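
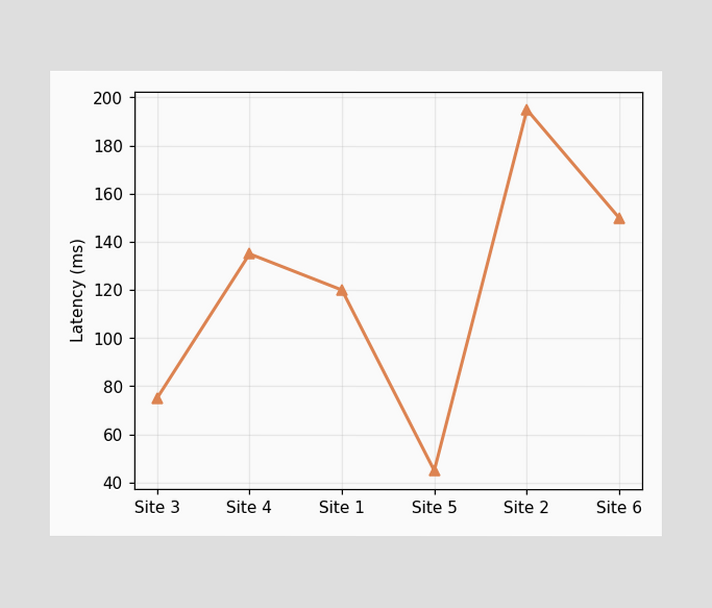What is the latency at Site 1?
At Site 1, the line is at 120ms.

120ms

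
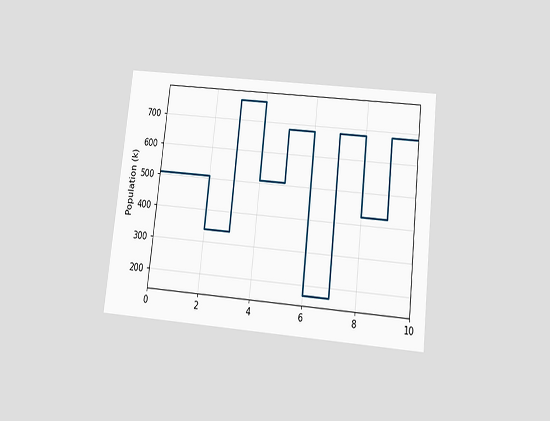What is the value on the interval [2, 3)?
The chart is tilted about 6° clockwise and viewed slightly from below. On [2, 3) the step sits at 340k.

340k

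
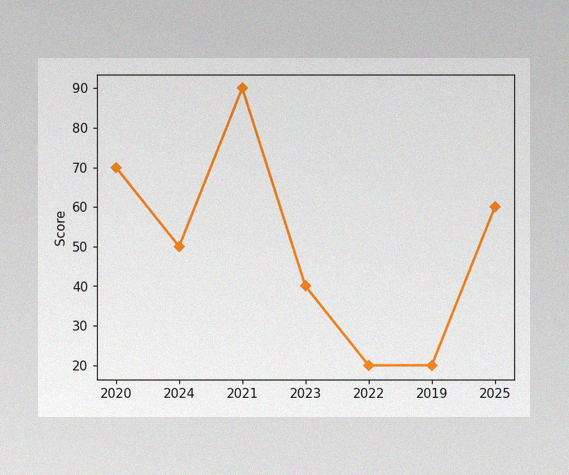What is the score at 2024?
50

The image has some photo noise and uneven lighting. At 2024, the line is at 50.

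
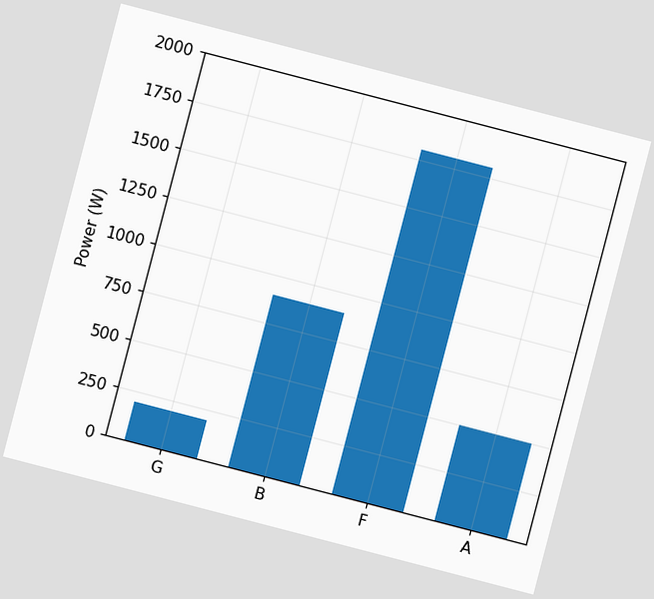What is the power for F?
1800W

The chart is tilted about 15° clockwise. Reading along the chart's y-axis, the F bar reaches 1800W.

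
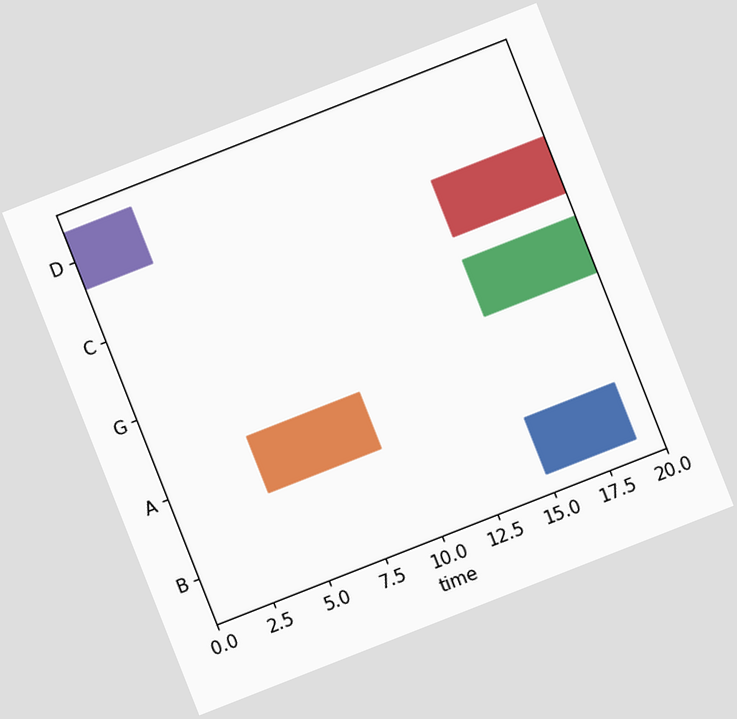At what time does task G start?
The chart is tilted about 21° counter-clockwise. The G bar begins at t=15.

15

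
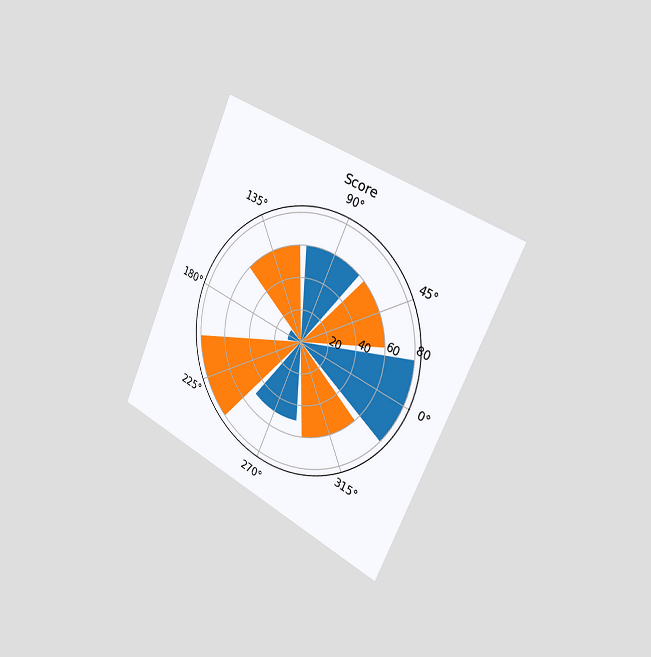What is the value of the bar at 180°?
The chart is tilted about 24° clockwise and viewed slightly from the right. The bar at 180° reaches 10 on the radial axis.

10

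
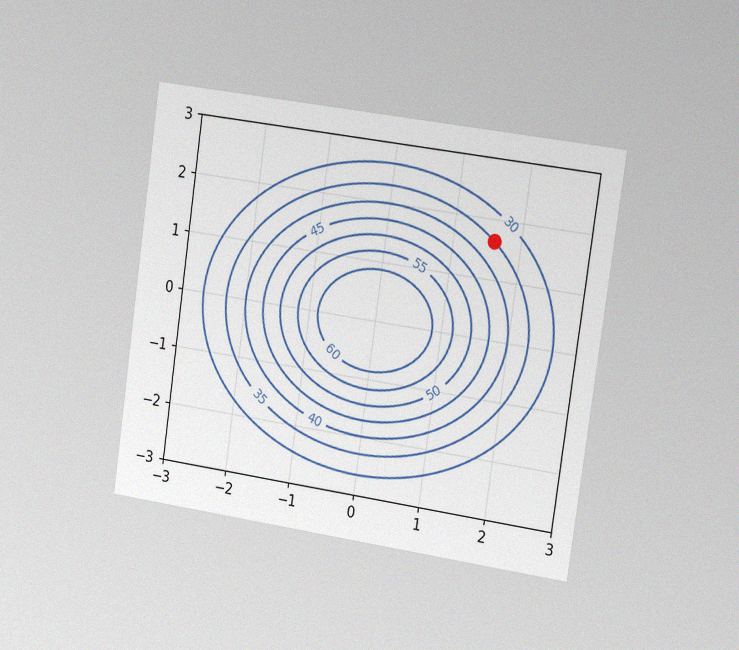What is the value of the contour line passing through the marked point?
The chart is tilted about 8° clockwise and viewed slightly from the right, with some photo noise. The marked point sits on the contour labelled 35.

35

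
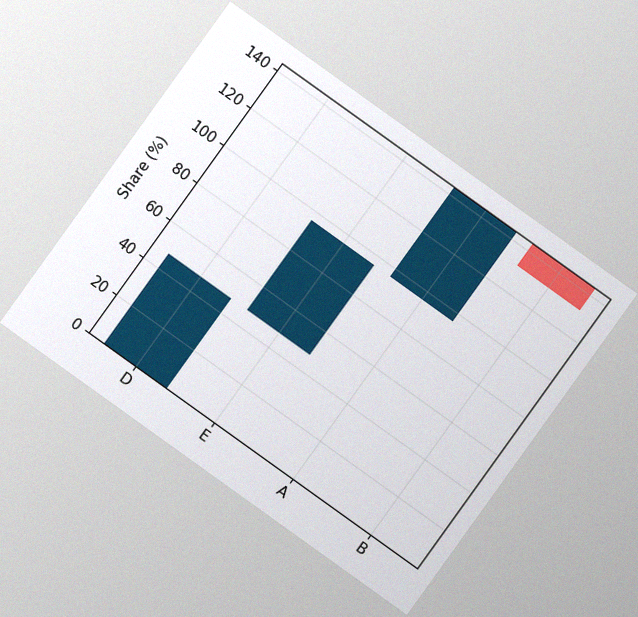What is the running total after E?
The chart is tilted about 36° clockwise, with some photo noise. After E the running total reaches 96%.

96%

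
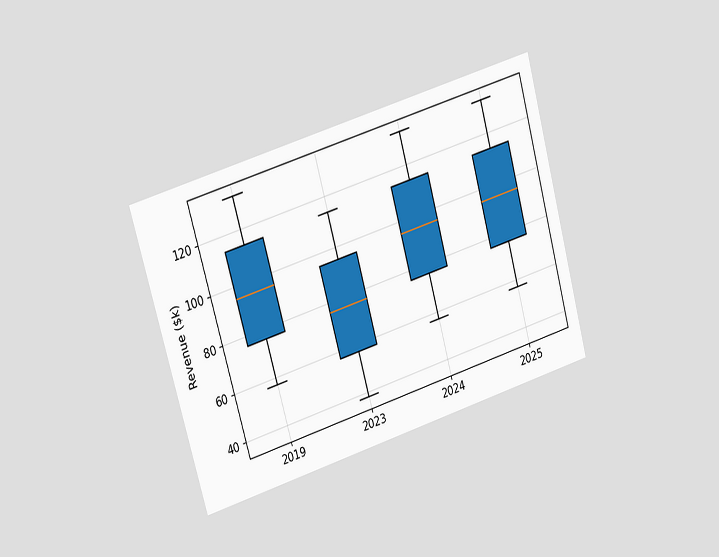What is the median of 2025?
The chart is tilted about 16° counter-clockwise and viewed at a slight angle. The median line in the 2025 box sits at $95k.

$95k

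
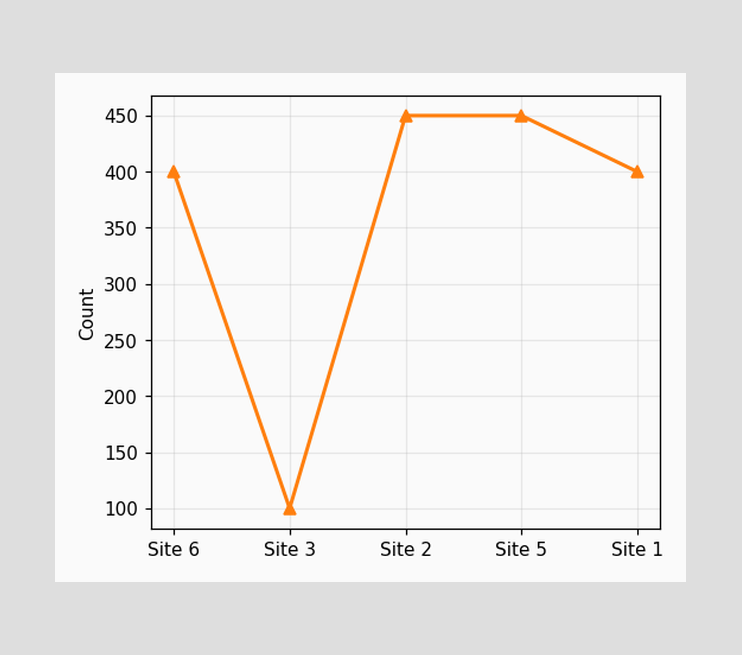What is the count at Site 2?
At Site 2, the line is at 450.

450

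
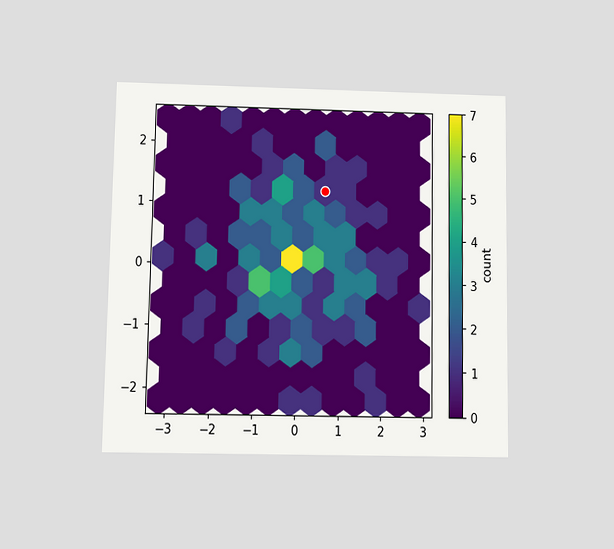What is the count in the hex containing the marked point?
1

The chart is viewed at a slight angle. The marked hex reads 1 on the colorbar.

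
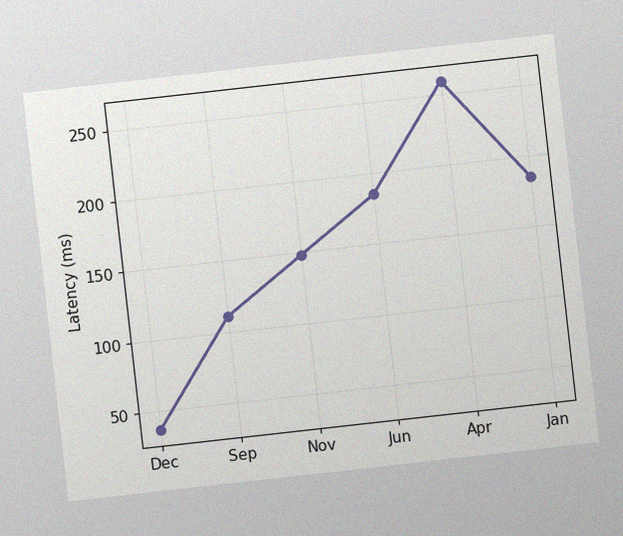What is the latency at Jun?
The chart is tilted about 6° counter-clockwise, with some photo noise. At Jun, the line is at 185ms.

185ms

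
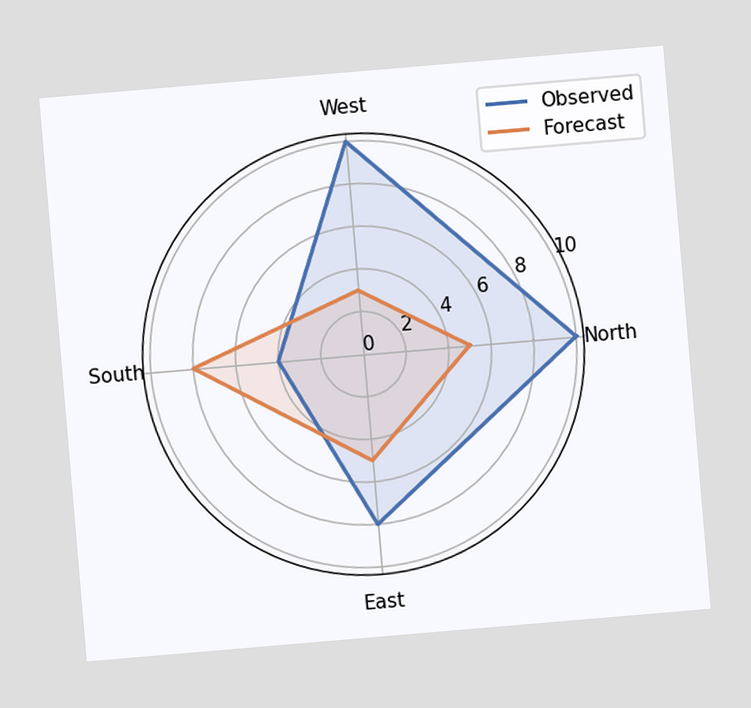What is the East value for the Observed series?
8

The chart is tilted about 5° counter-clockwise. On the East axis, Observed reaches 8.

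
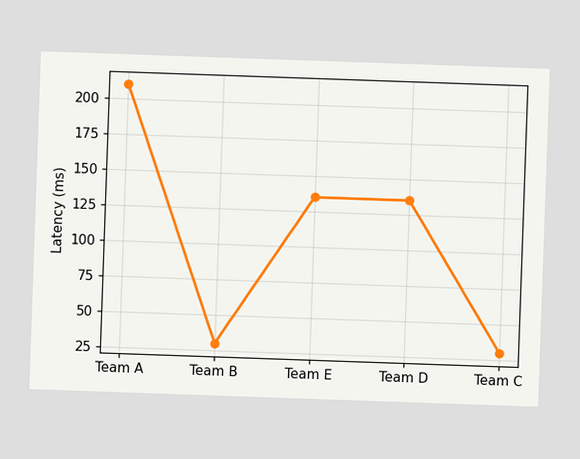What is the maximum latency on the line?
210ms

The highest point is at Team A, and reading across to the y-axis gives 210ms.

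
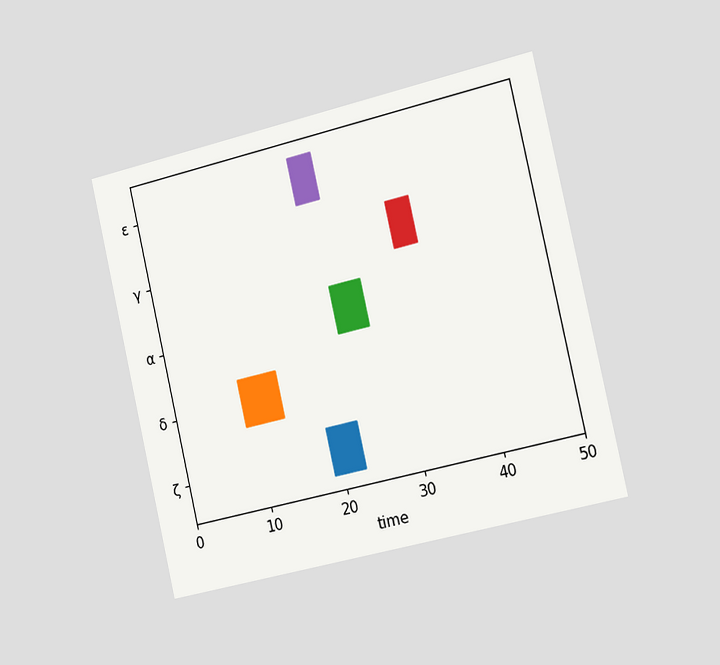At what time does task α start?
The chart is tilted about 13° counter-clockwise and viewed slightly from the right. The α bar begins at t=23.

23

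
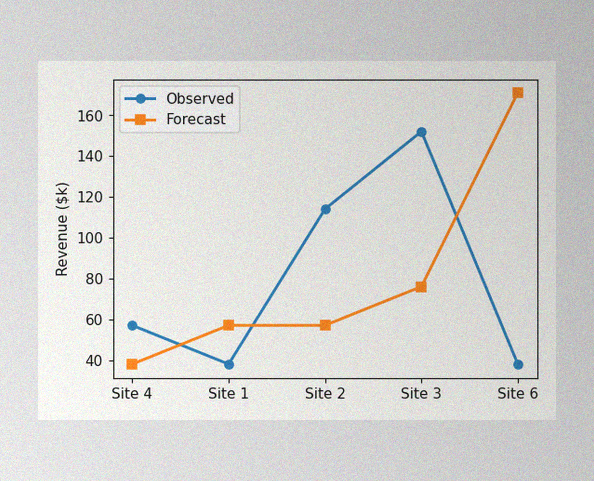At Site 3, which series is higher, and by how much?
The image has some photo noise and uneven lighting. At Site 3, Observed sits above the other line by $76k.

Observed, by $76k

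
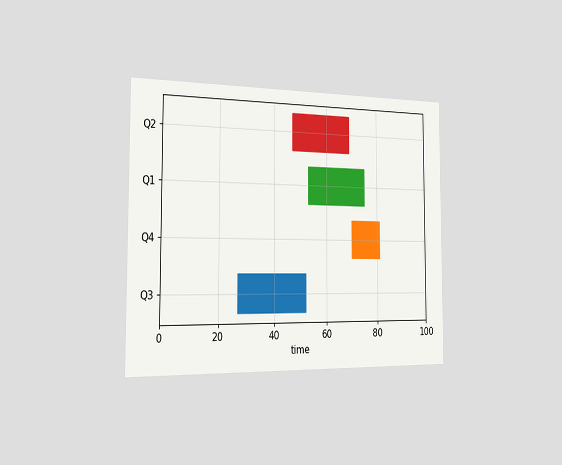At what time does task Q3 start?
27

The chart is viewed slightly from the left. The Q3 bar begins at t=27.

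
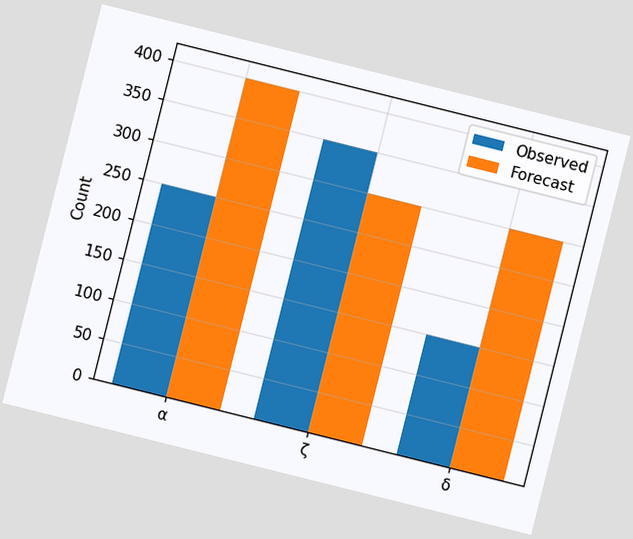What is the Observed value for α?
250

The chart is tilted about 14° clockwise. The Observed bar at α reaches 250 on the y-axis.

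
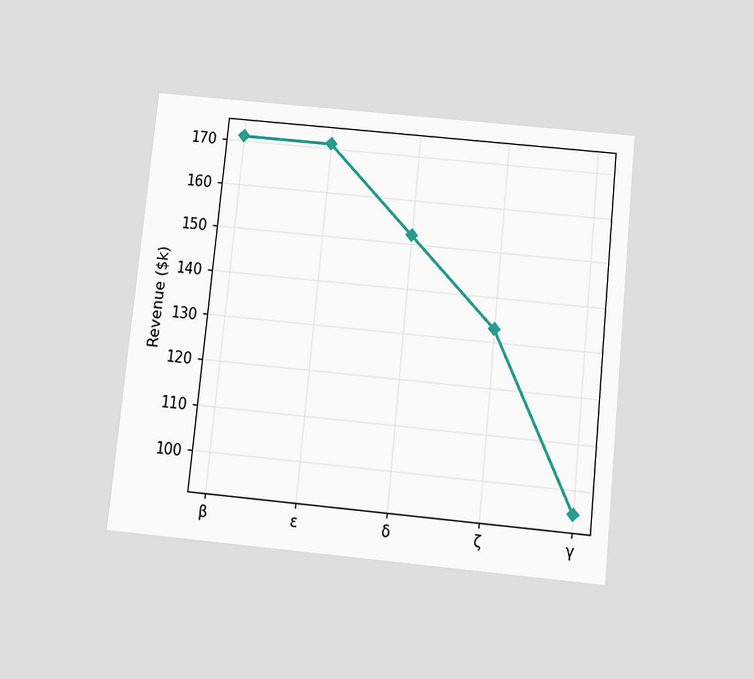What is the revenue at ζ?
$133k

The chart is tilted about 6° clockwise and viewed slightly from below. At ζ, the line is at $133k.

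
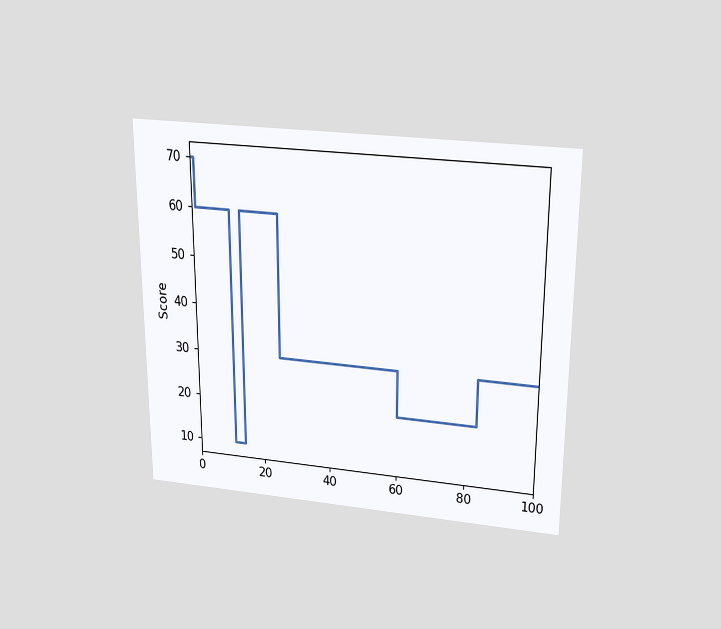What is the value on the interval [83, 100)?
The chart is viewed slightly from above. On [83, 100) the step sits at 30.

30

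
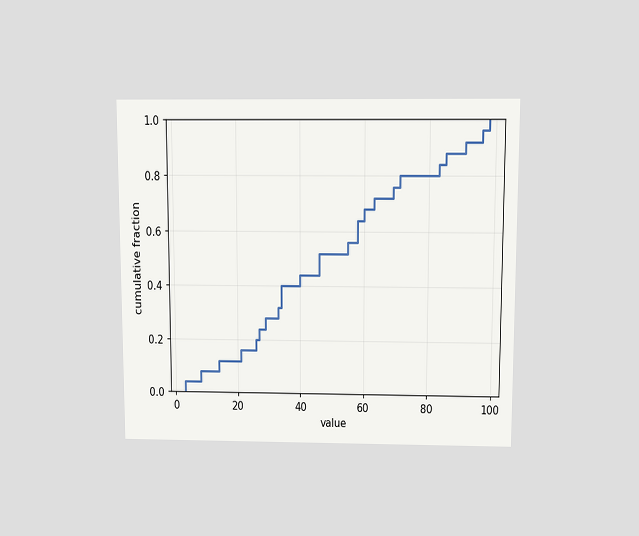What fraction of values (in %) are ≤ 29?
The chart is viewed slightly from above. At x=29 the ECDF step is at 28%.

28%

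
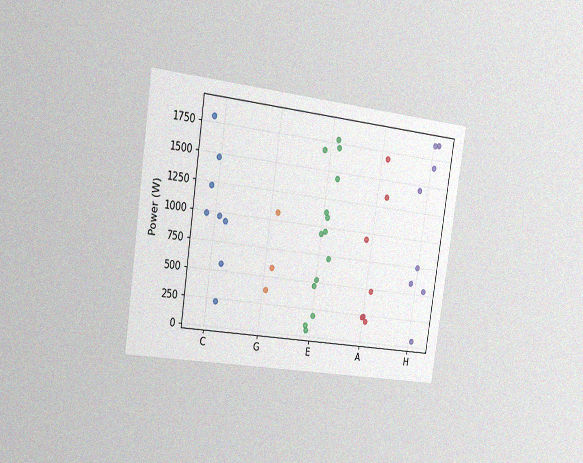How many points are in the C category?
8

The chart is tilted about 9° clockwise and viewed slightly from the left, with some photo noise. Counting the markers in the C column gives 8.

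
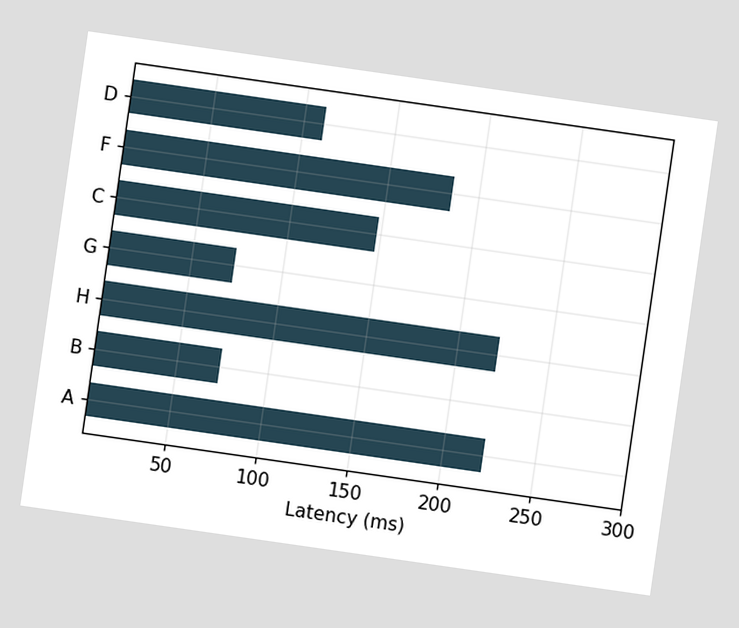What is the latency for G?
The chart is tilted about 8° clockwise. Reading along the chart's x-axis, the G bar reaches 74ms.

74ms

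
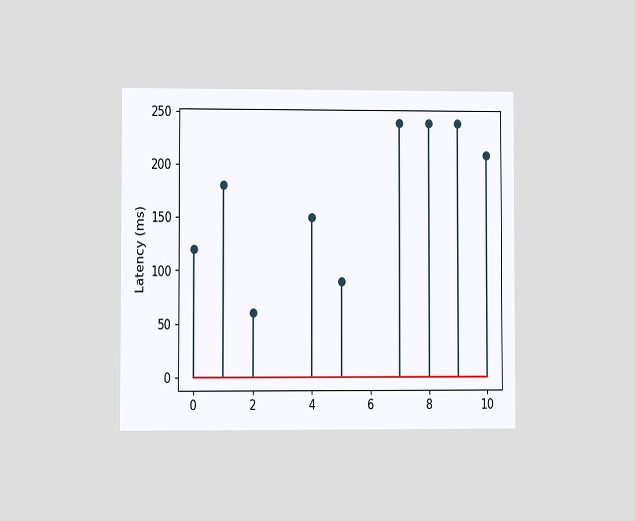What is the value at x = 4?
150ms

The chart is viewed at a slight angle. The stem at x=4 reaches 150ms.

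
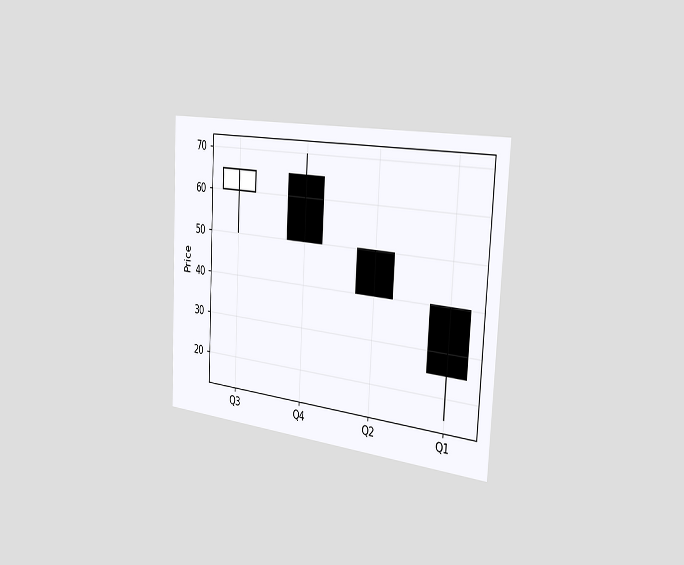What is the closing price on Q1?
25

The chart is tilted about 3° clockwise and viewed slightly from the right. The Q1 candle closes at 25.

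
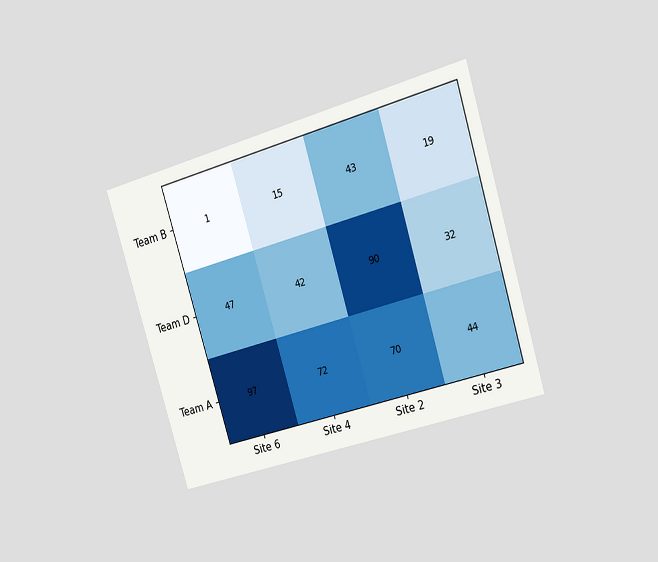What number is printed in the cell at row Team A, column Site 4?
The chart is tilted about 17° counter-clockwise and viewed slightly from the right. The (Team A, Site 4) cell reads 72.

72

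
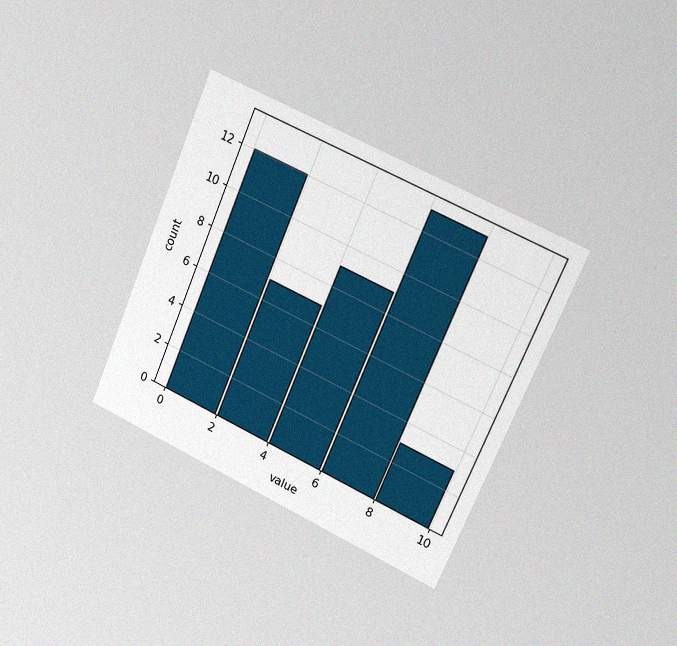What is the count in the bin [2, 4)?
7

The chart is tilted about 23° clockwise and viewed slightly from the right, with some photo noise. The [2, 4) bin has height 7.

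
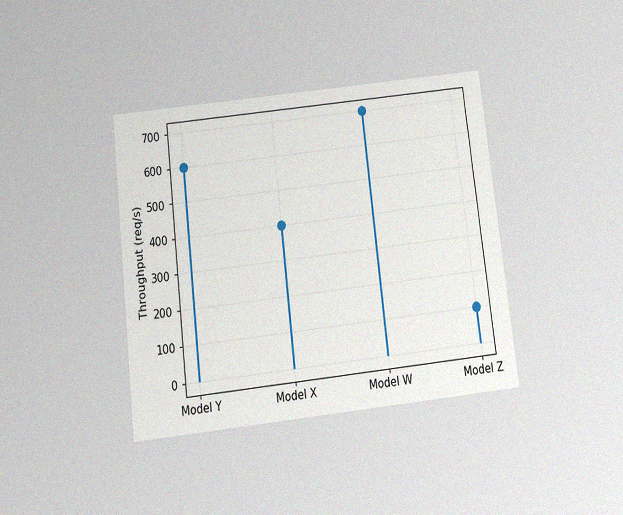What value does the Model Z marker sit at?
The chart is tilted about 7° counter-clockwise and viewed slightly from below, with some photo noise. The Model Z marker sits at 100req/s.

100req/s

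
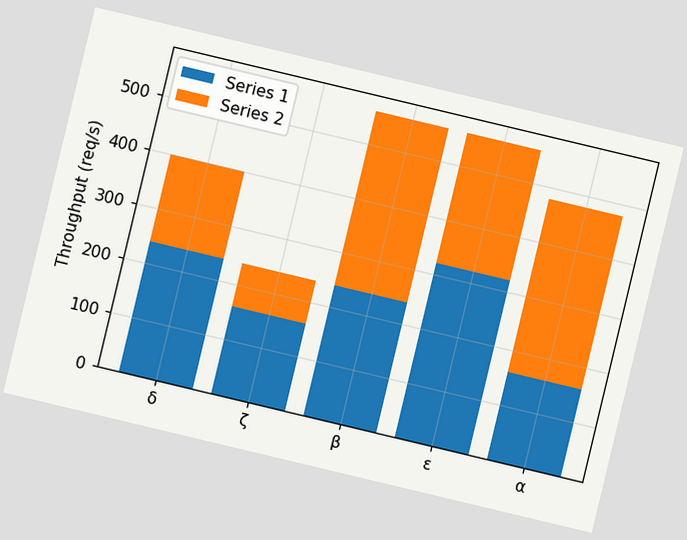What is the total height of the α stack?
The chart is tilted about 13° clockwise. The α stack's top reaches 480req/s on the y-axis.

480req/s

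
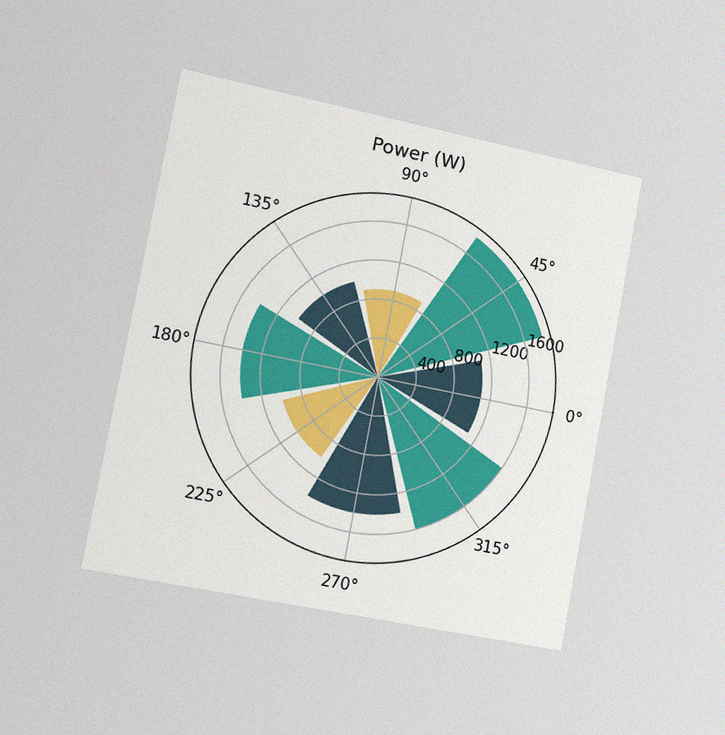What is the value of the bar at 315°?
1600W

The chart is tilted about 11° clockwise and viewed slightly from the left, with some photo noise. The bar at 315° reaches 1600W on the radial axis.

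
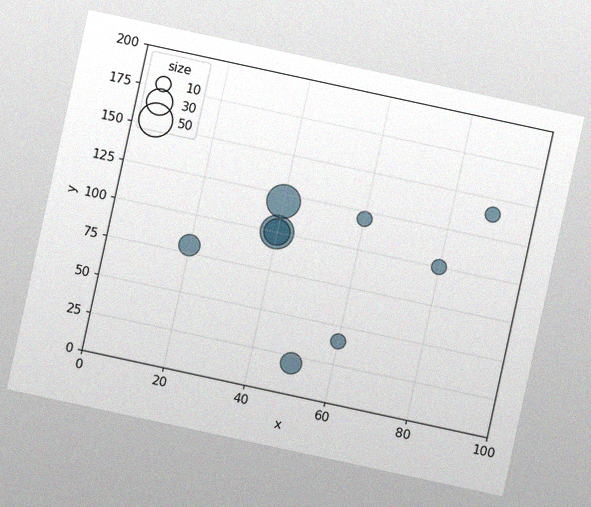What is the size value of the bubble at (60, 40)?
10

The chart is tilted about 12° clockwise, with some photo noise. Matching the bubble at (60, 40) against the size legend gives 10.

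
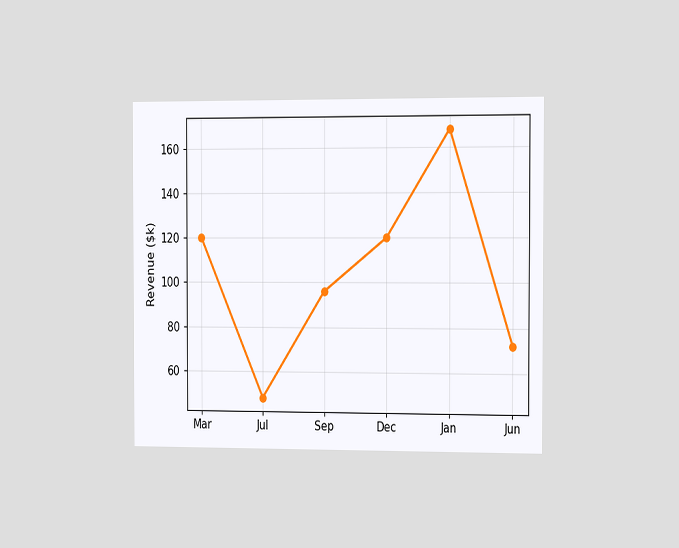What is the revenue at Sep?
$96k

The chart is viewed slightly from the right. At Sep, the line is at $96k.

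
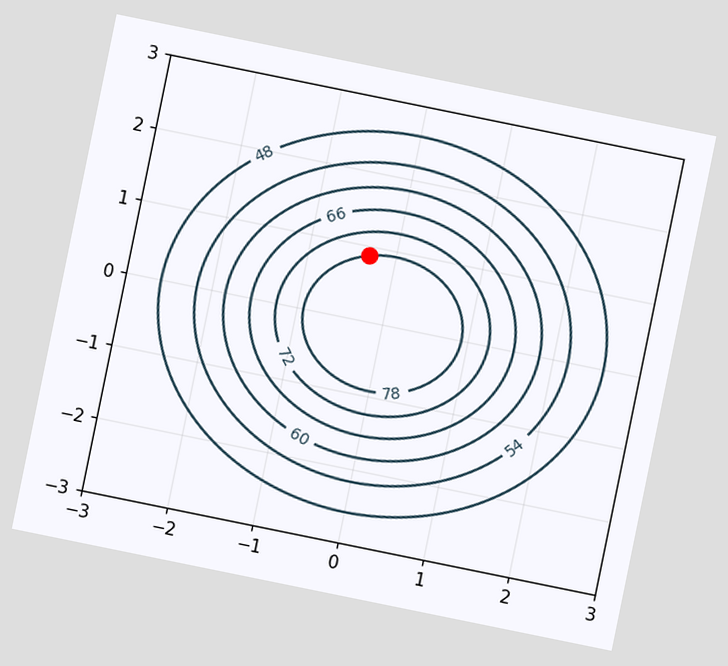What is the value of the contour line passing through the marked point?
The chart is tilted about 12° clockwise. The marked point sits on the contour labelled 78.

78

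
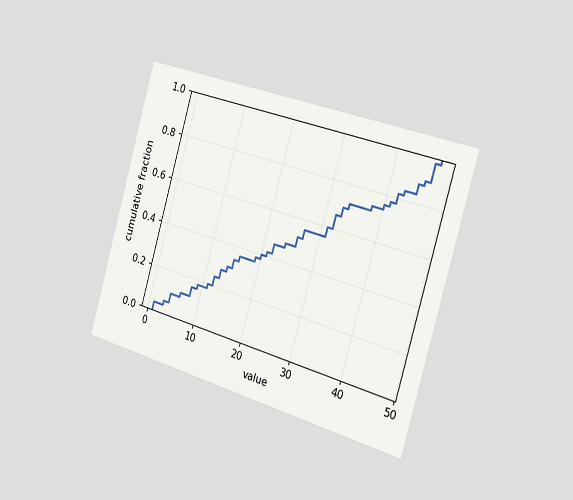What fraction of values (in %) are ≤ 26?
The chart is tilted about 16° clockwise and viewed slightly from the right. At x=26 the ECDF step is at 52%.

52%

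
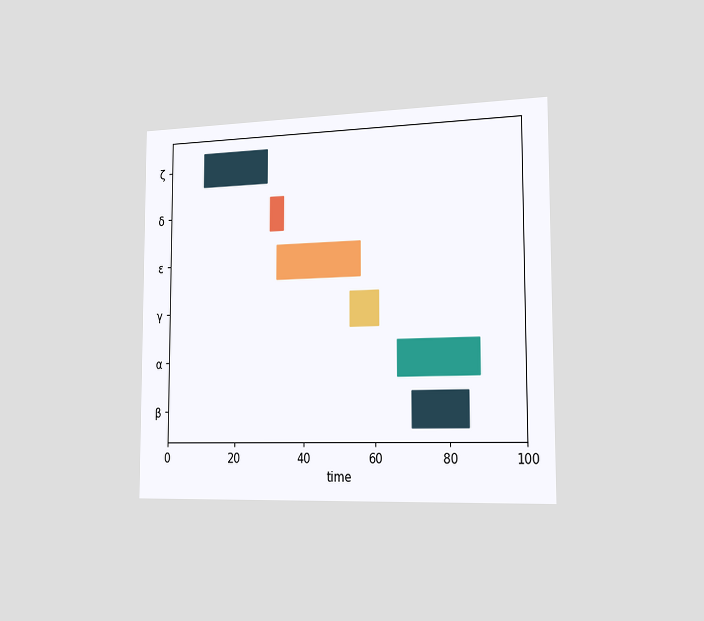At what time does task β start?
70

The chart is viewed slightly from the right. The β bar begins at t=70.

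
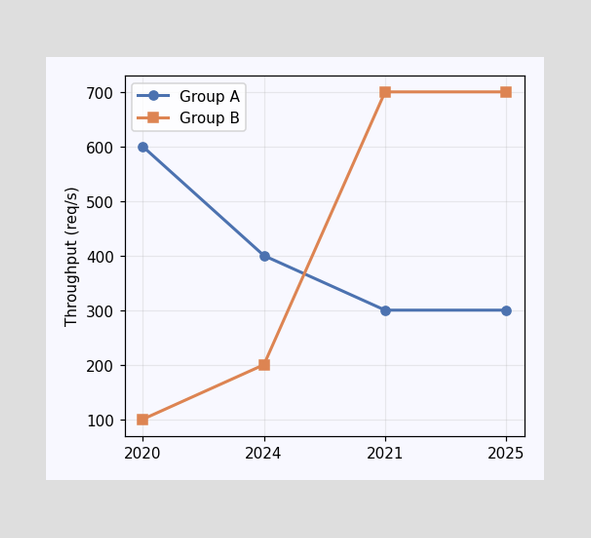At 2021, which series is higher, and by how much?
At 2021, Group B sits above the other line by 400req/s.

Group B, by 400req/s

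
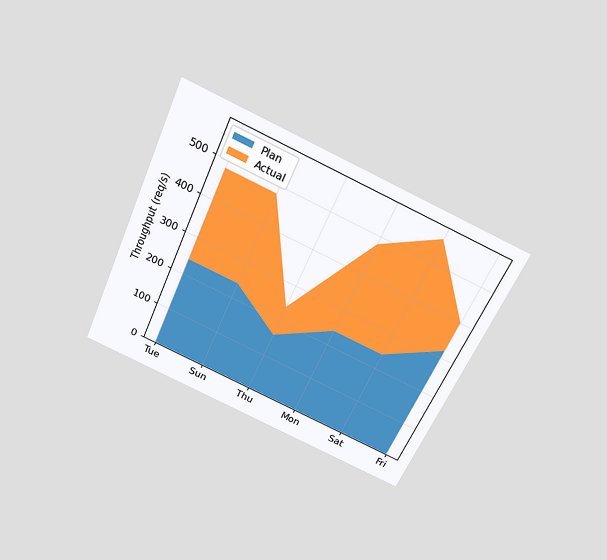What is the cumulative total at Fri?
The chart is tilted about 24° clockwise and viewed slightly from above. The stacked total at Fri reaches 400req/s.

400req/s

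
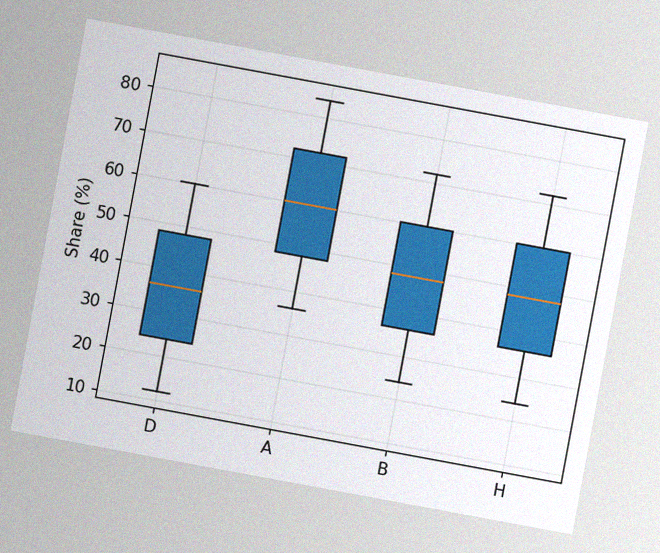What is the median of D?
36%

The chart is tilted about 10° clockwise, with some photo noise. The median line in the D box sits at 36%.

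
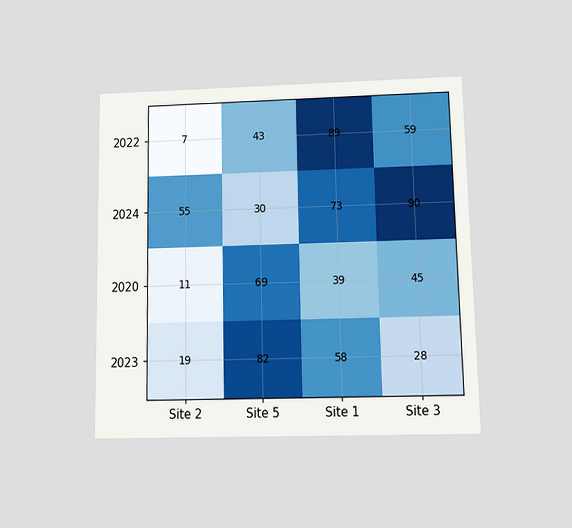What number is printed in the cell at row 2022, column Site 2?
The chart is viewed at a slight angle. The (2022, Site 2) cell reads 7.

7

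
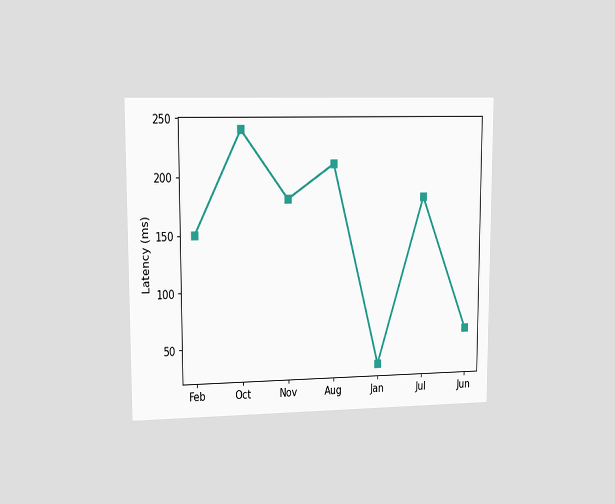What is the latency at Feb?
150ms

The chart is viewed at a slight angle. At Feb, the line is at 150ms.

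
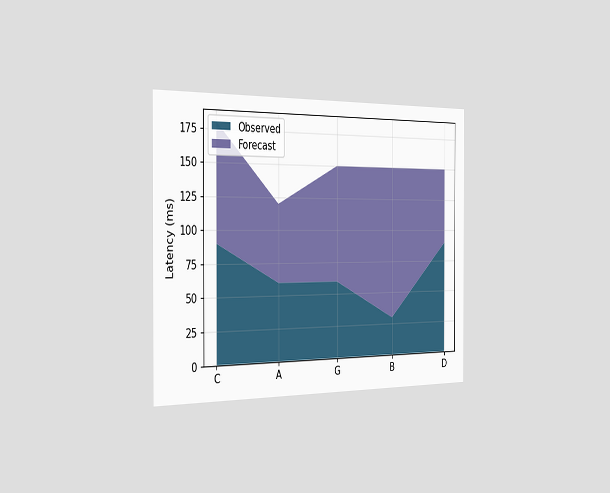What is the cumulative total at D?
The chart is viewed slightly from the left. The stacked total at D reaches 150ms.

150ms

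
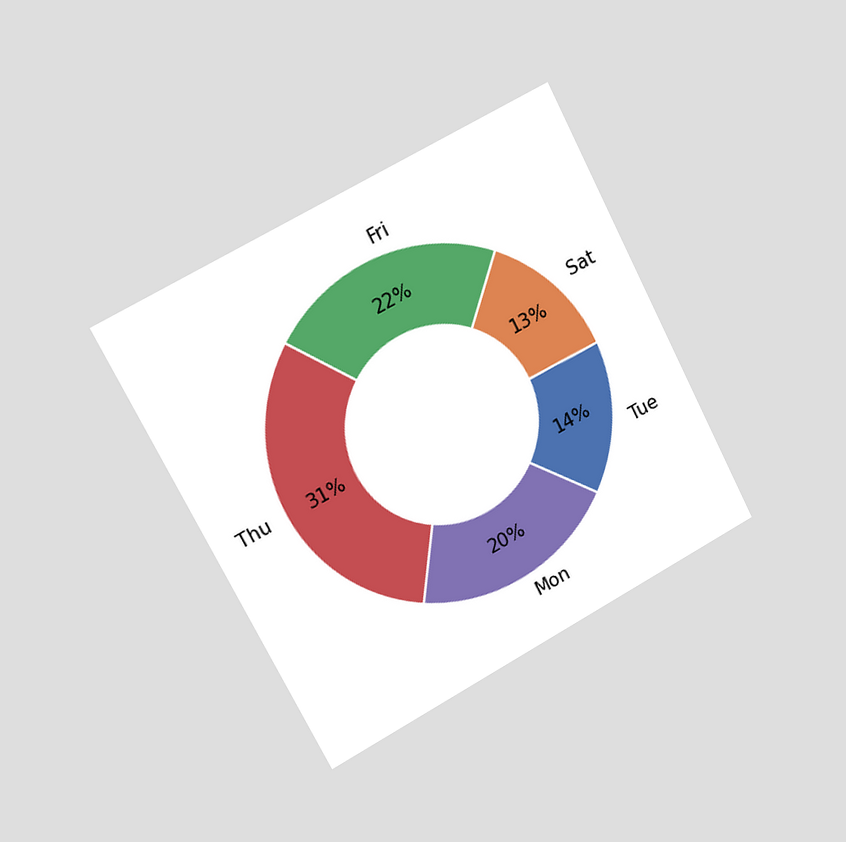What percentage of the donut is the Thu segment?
The chart is tilted about 27° counter-clockwise and viewed slightly from the left. The Thu segment takes up 31% of the ring.

31%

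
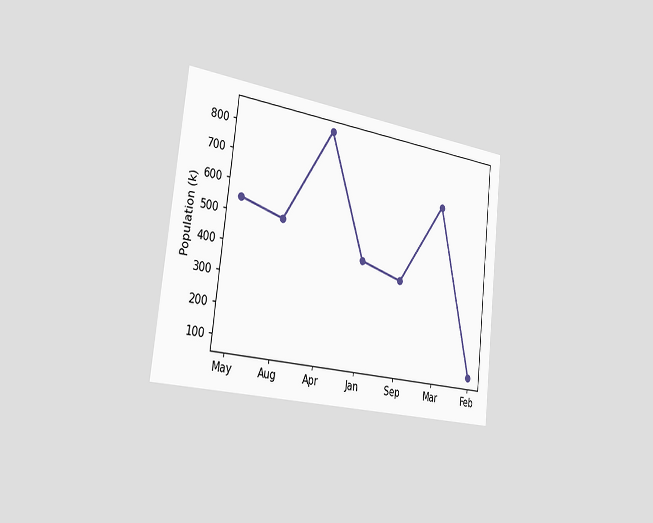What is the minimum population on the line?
84k

The chart is tilted about 7° clockwise and viewed slightly from the left. The lowest point is at Feb, and reading across to the y-axis gives 84k.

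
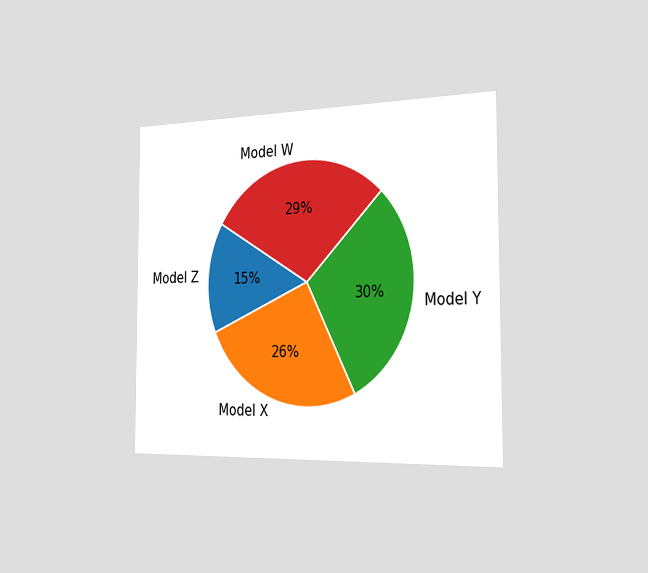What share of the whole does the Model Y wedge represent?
30%

The chart is viewed slightly from the right. The Model Y slice takes up 30% of the pie.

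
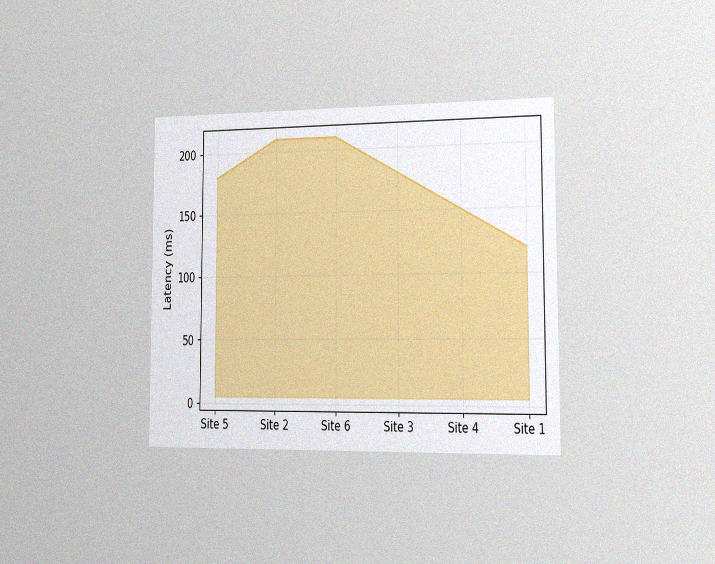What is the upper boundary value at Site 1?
120ms

The chart is viewed slightly from the right, with some photo noise. At Site 1 the upper boundary is at 120ms.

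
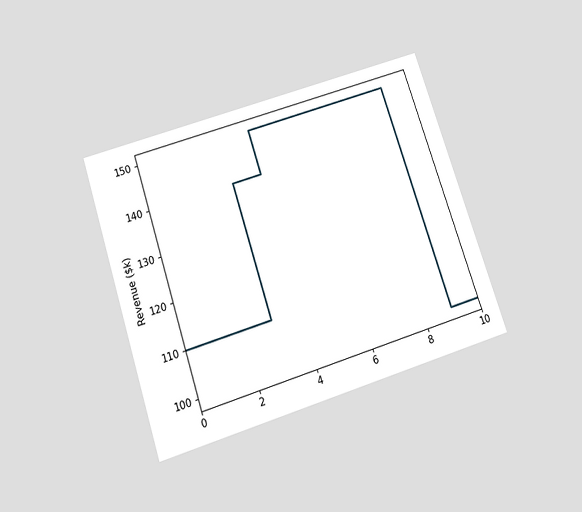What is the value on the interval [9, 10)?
$100k

The chart is tilted about 18° counter-clockwise and viewed slightly from below. On [9, 10) the step sits at $100k.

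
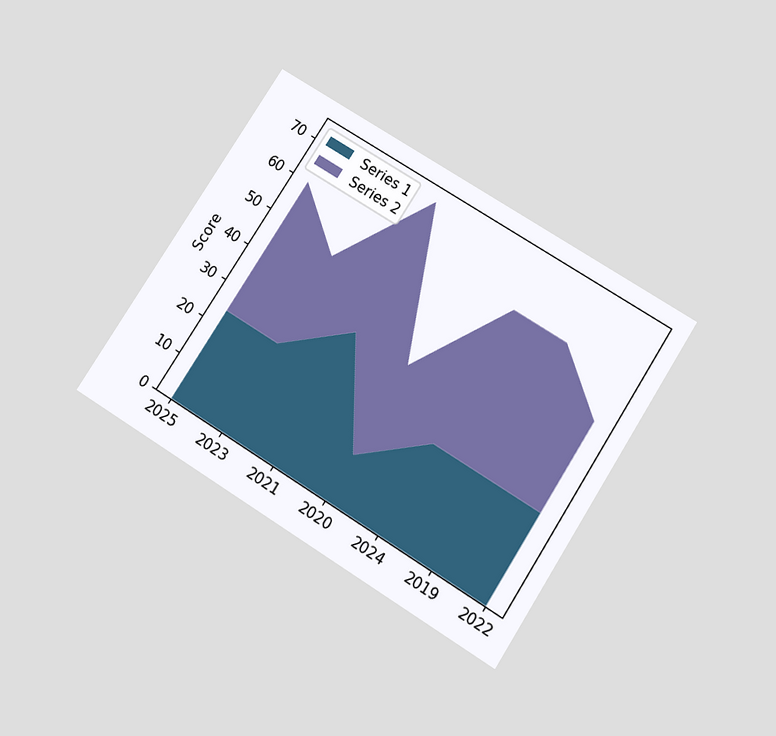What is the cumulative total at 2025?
60

The chart is tilted about 33° clockwise and viewed slightly from below. The stacked total at 2025 reaches 60.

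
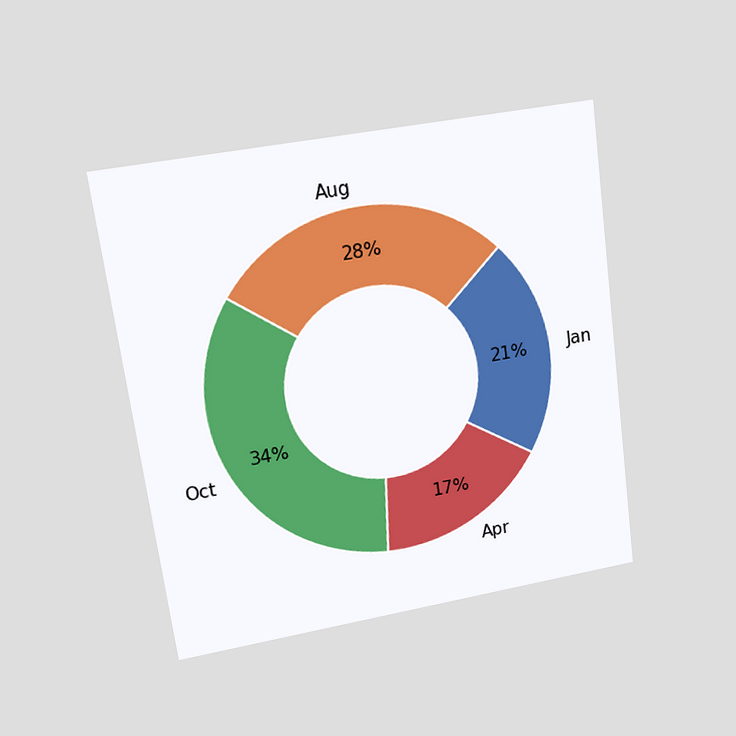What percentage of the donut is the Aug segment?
28%

The chart is tilted about 8° counter-clockwise and viewed at a slight angle. The Aug segment takes up 28% of the ring.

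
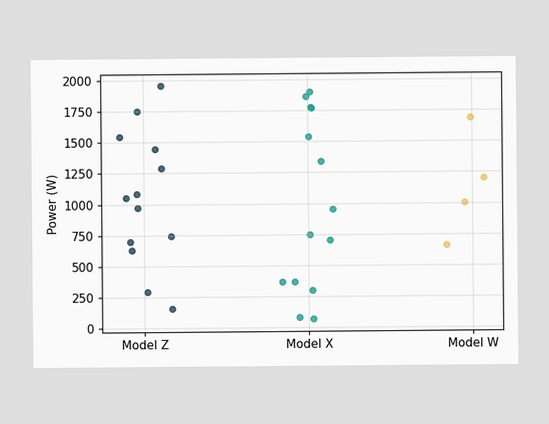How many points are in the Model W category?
Counting the markers in the Model W column gives 4.

4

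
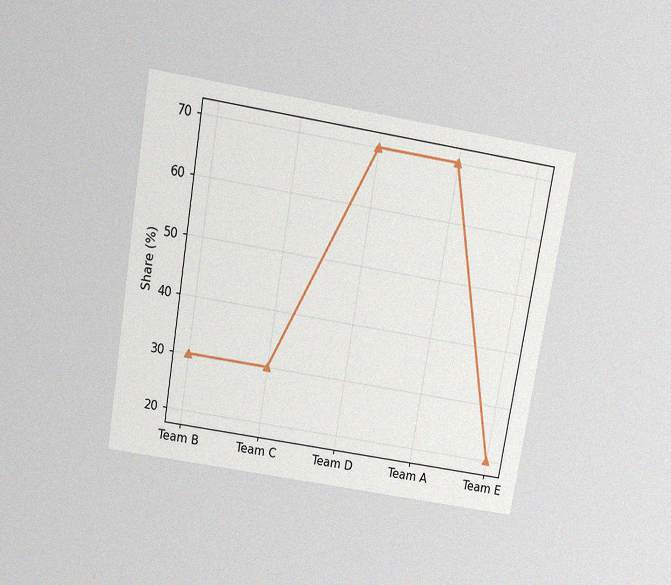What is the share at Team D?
70%

The chart is tilted about 9° clockwise and viewed slightly from above, with some photo noise. At Team D, the line is at 70%.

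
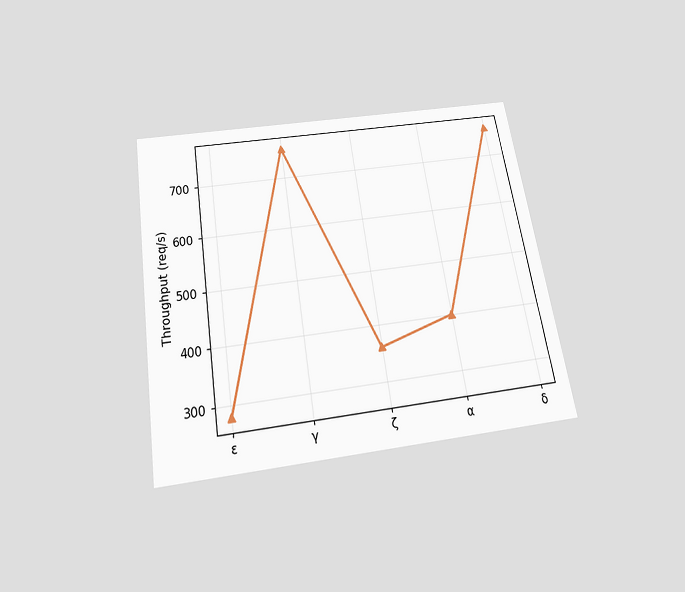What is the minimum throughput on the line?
280req/s

The chart is tilted about 9° counter-clockwise and viewed slightly from below. The lowest point is at ε, and reading across to the y-axis gives 280req/s.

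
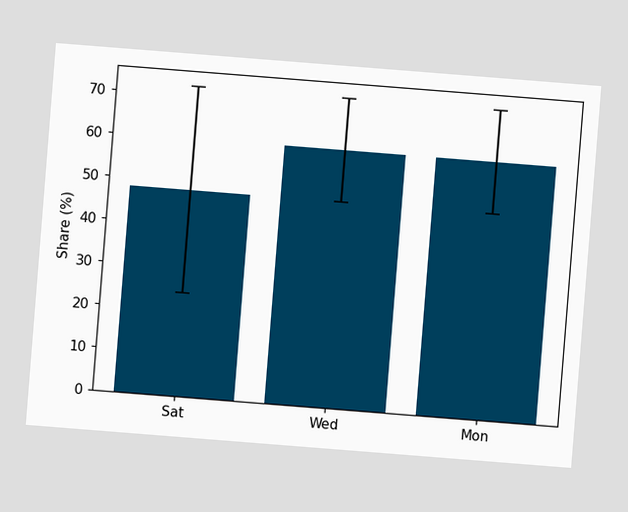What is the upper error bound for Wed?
The chart is tilted about 5° clockwise. The Wed bar's upper whisker reaches 72%.

72%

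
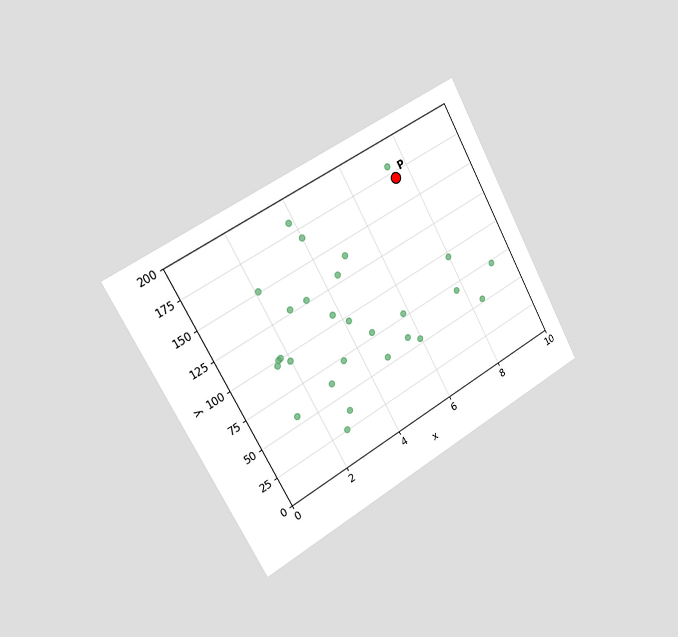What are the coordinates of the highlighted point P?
The chart is tilted about 29° counter-clockwise and viewed slightly from the left. Following the gridlines from P to each axis, P sits at (7.5, 170).

(7.5, 170)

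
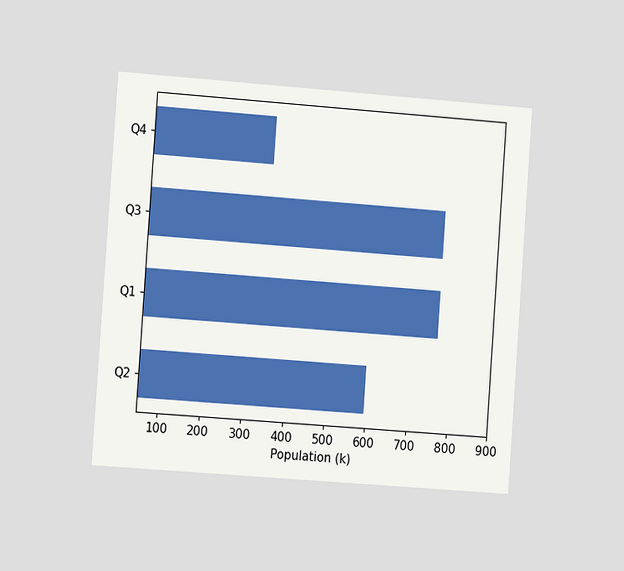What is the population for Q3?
765k

The chart is tilted about 4° clockwise and viewed slightly from the left. Reading along the chart's x-axis, the Q3 bar reaches 765k.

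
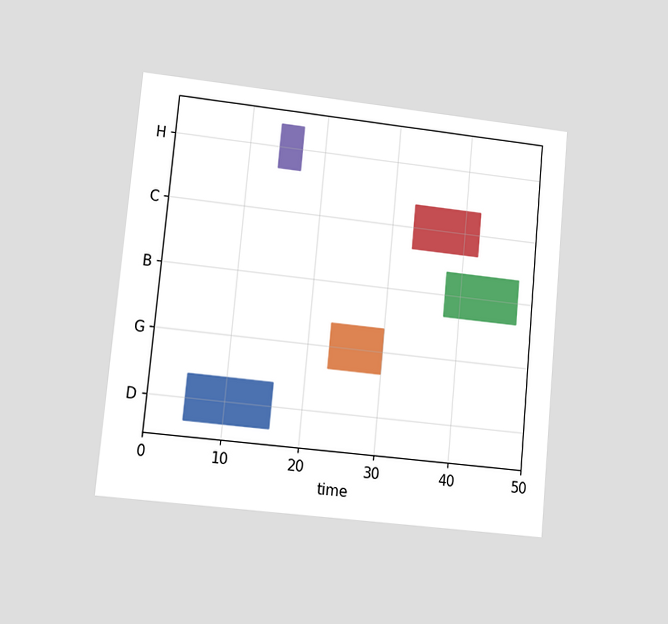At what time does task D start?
5

The chart is tilted about 5° clockwise and viewed at a slight angle. The D bar begins at t=5.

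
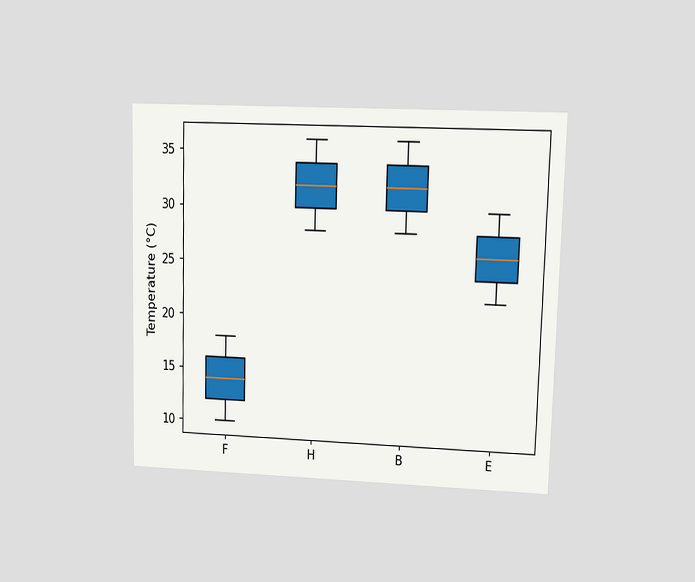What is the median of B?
The chart is viewed at a slight angle. The median line in the B box sits at 32°C.

32°C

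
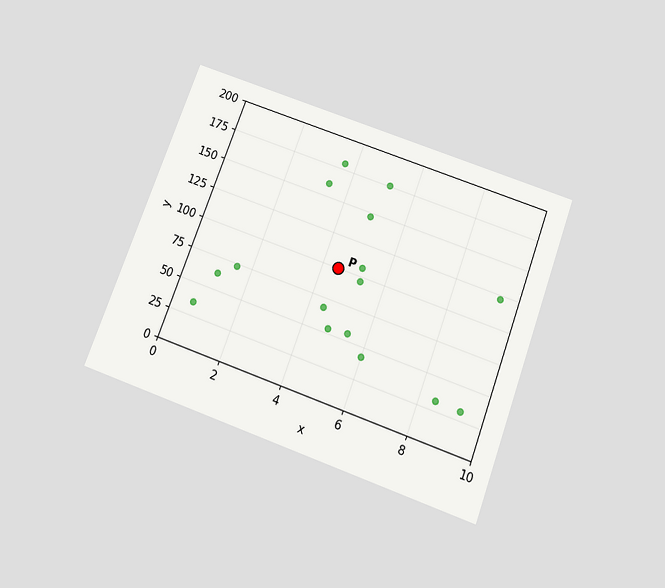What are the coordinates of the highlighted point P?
The chart is tilted about 20° clockwise and viewed slightly from below. Following the gridlines from P to each axis, P sits at (4.5, 100).

(4.5, 100)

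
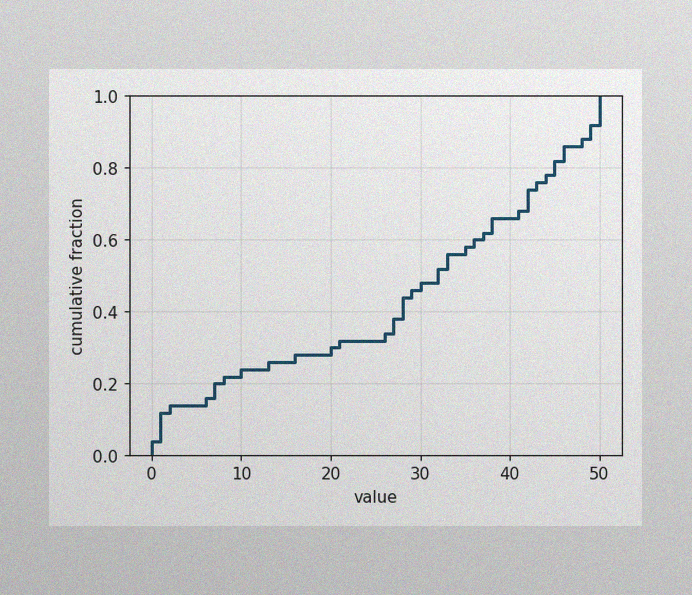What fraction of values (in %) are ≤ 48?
The image has some photo noise and uneven lighting. At x=48 the ECDF step is at 88%.

88%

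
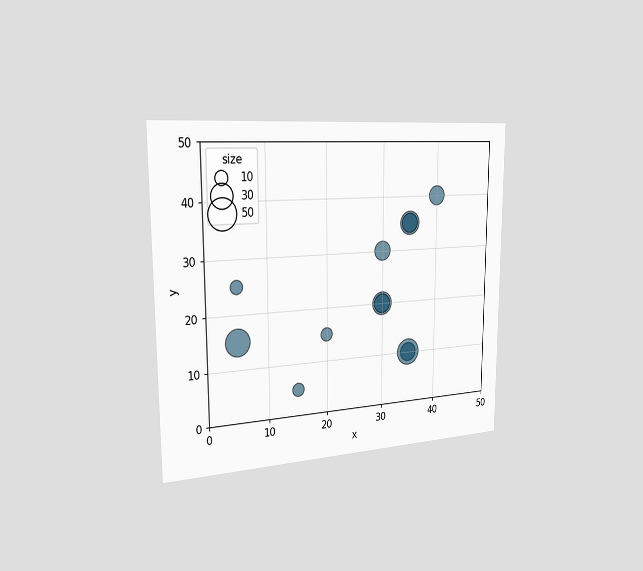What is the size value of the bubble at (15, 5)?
The chart is viewed slightly from the left. Matching the bubble at (15, 5) against the size legend gives 10.

10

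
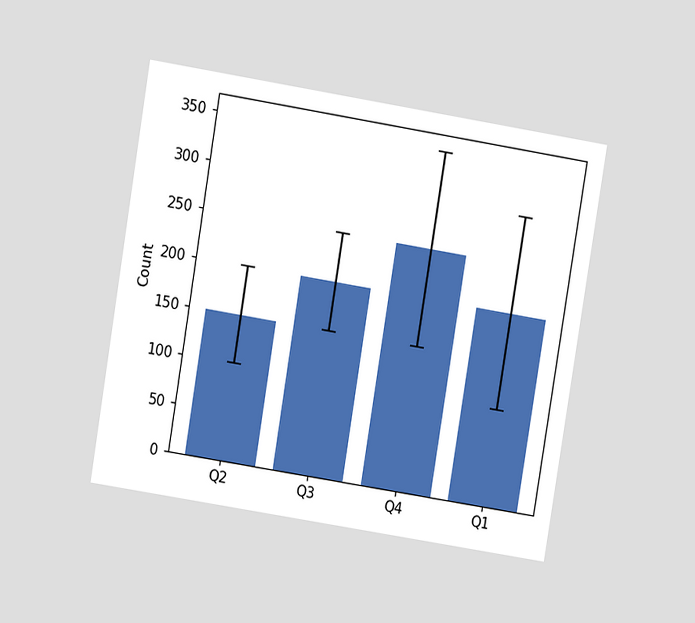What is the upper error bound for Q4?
The chart is tilted about 9° clockwise and viewed at a slight angle. The Q4 bar's upper whisker reaches 350.

350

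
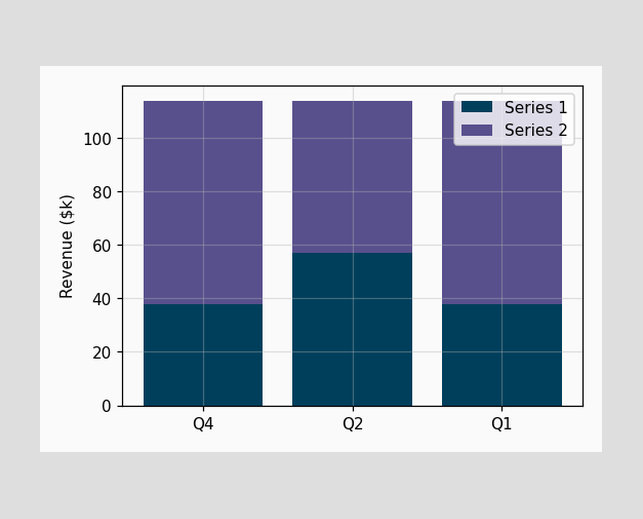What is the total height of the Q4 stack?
The Q4 stack's top reaches $114k on the y-axis.

$114k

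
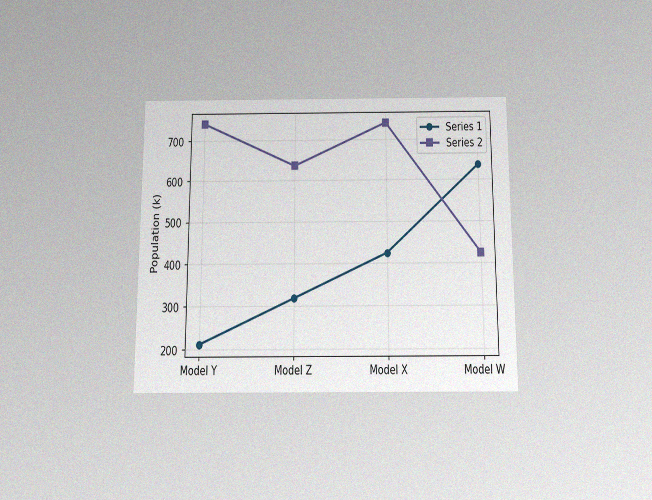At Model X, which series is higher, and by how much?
The chart is viewed slightly from below, with some photo noise. At Model X, Series 2 sits above the other line by 318k.

Series 2, by 318k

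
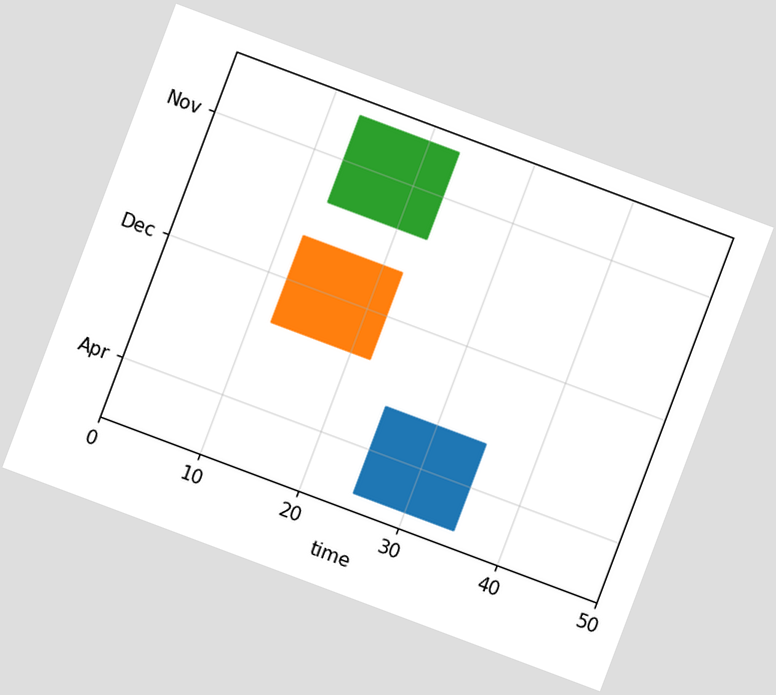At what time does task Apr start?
The chart is tilted about 21° clockwise. The Apr bar begins at t=25.

25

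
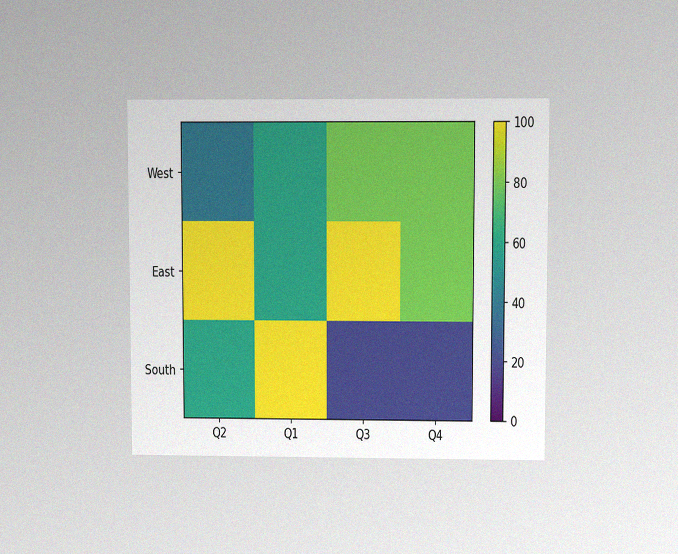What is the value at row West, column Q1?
The chart is viewed at a slight angle, with some photo noise. Matching cell (West, Q1) against the colorbar gives 60.

60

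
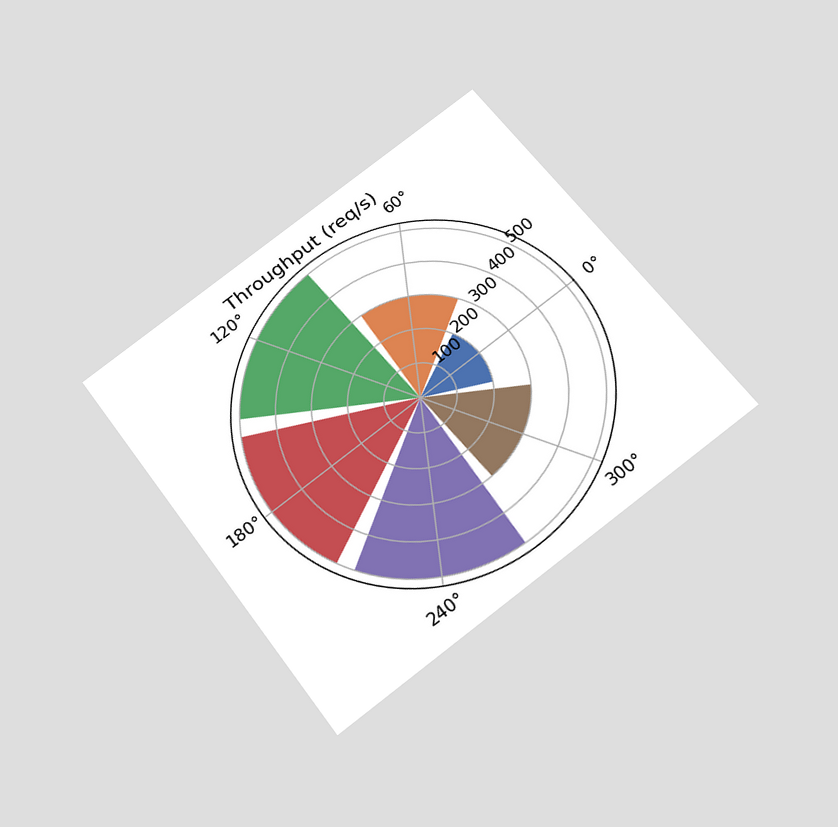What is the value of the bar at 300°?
300req/s

The chart is tilted about 36° counter-clockwise and viewed slightly from below. The bar at 300° reaches 300req/s on the radial axis.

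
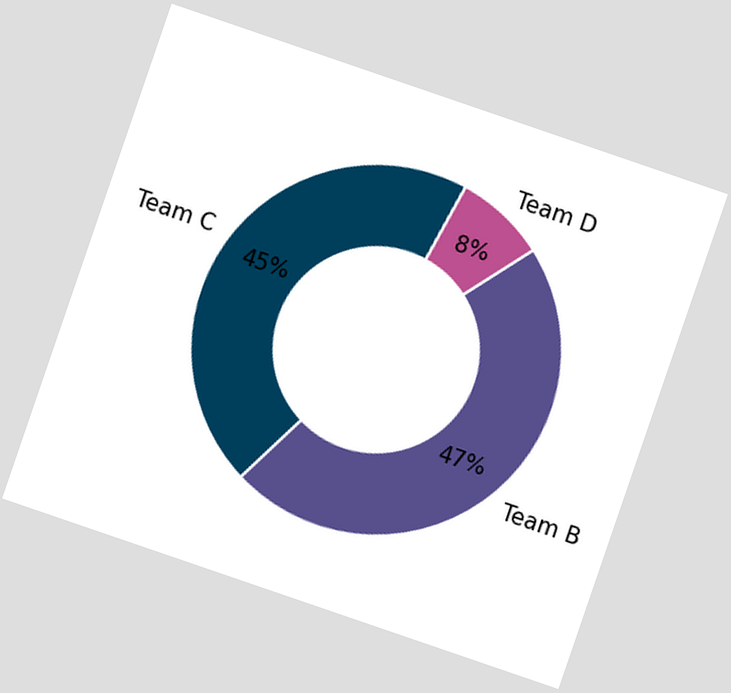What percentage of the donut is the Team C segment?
45%

The chart is tilted about 19° clockwise. The Team C segment takes up 45% of the ring.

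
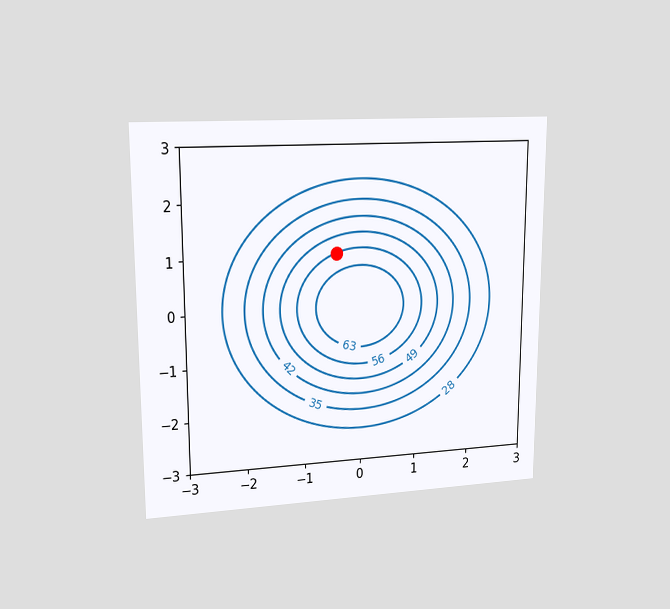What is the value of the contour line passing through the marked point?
56

The chart is viewed at a slight angle. The marked point sits on the contour labelled 56.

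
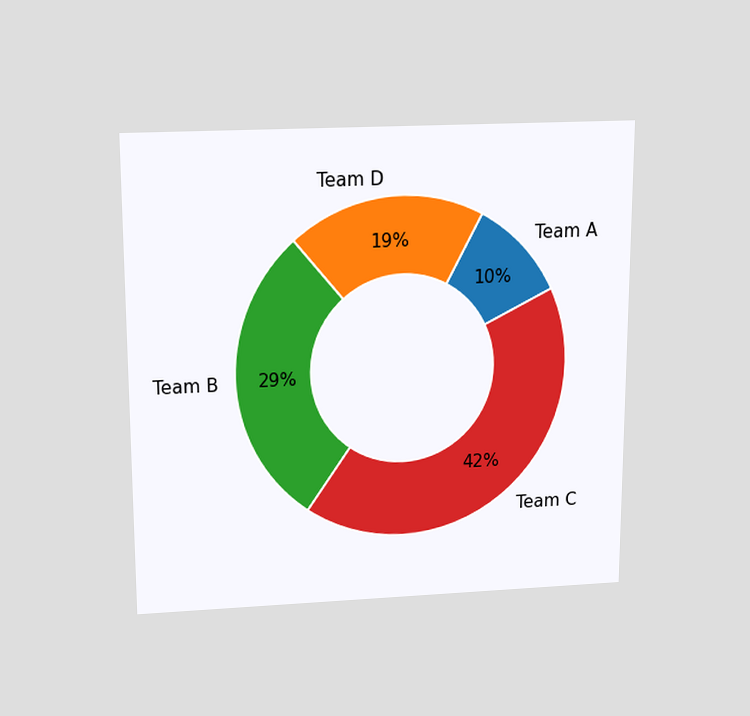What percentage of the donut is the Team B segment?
The chart is viewed slightly from above. The Team B segment takes up 29% of the ring.

29%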